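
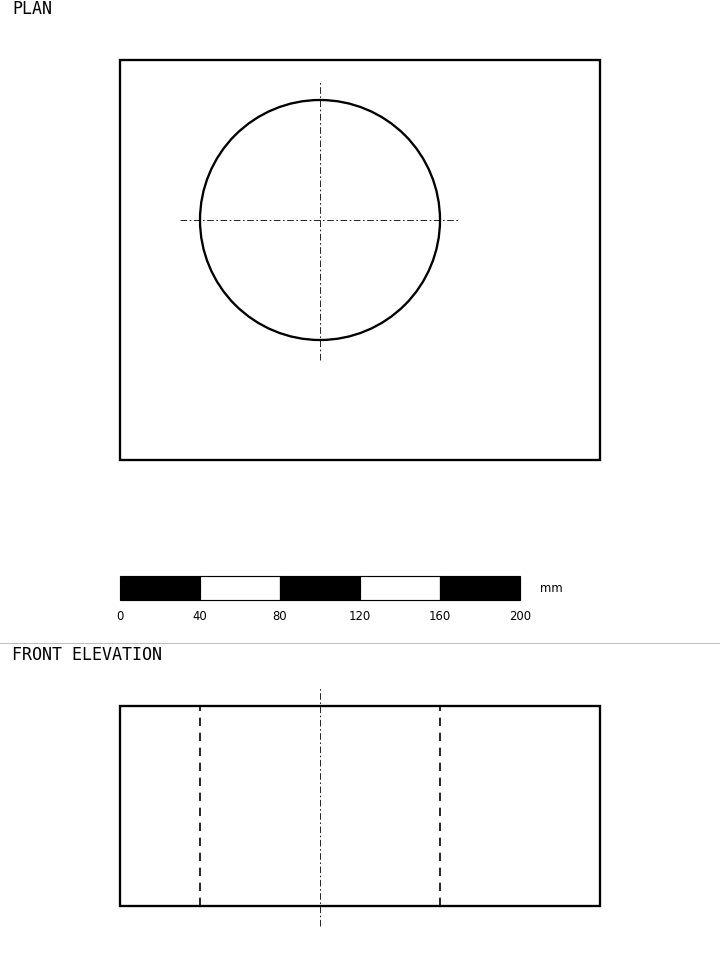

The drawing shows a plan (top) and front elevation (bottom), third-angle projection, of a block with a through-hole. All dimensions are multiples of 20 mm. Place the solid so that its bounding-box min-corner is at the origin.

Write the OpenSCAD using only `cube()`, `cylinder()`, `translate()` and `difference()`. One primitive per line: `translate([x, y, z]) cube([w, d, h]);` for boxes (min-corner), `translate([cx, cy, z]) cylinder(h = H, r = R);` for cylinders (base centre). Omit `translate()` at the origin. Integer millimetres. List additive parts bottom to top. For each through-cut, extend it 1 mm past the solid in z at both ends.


difference() {
  cube([240, 200, 100]);
  translate([100, 120, -1]) cylinder(h = 102, r = 60);
}


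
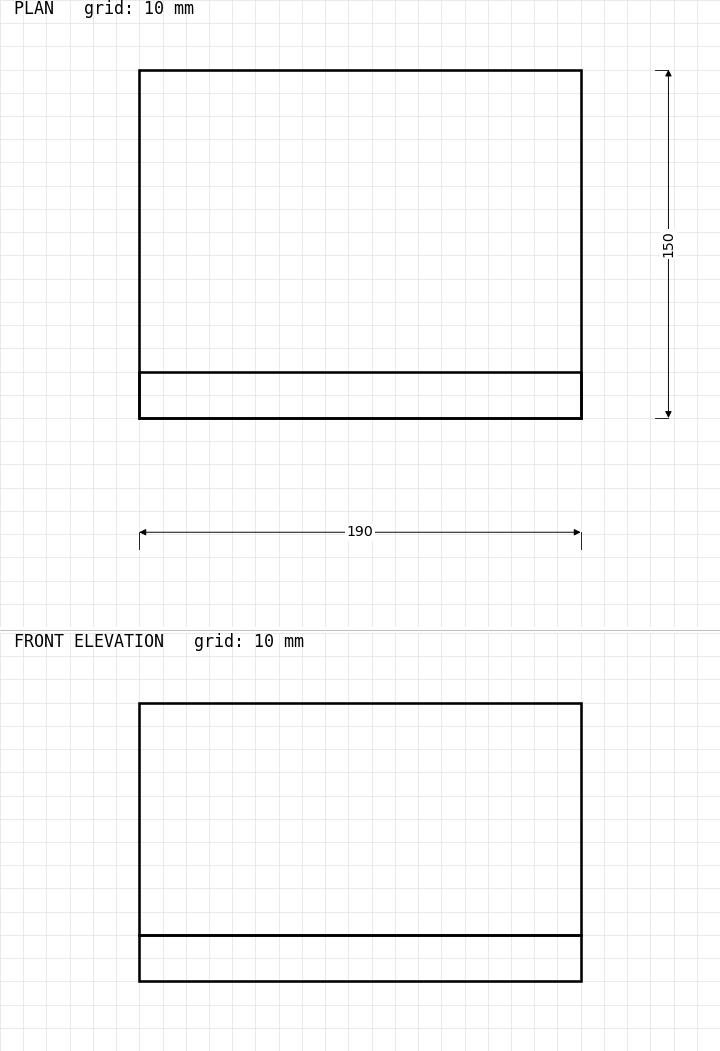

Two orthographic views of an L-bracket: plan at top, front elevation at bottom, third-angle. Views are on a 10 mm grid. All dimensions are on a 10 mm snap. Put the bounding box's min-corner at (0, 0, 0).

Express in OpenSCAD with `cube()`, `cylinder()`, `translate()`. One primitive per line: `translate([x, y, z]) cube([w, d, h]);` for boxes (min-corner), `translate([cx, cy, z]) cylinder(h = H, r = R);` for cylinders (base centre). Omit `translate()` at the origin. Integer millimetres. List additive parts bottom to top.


cube([190, 150, 20]);
translate([0, 0, 20]) cube([190, 20, 100]);


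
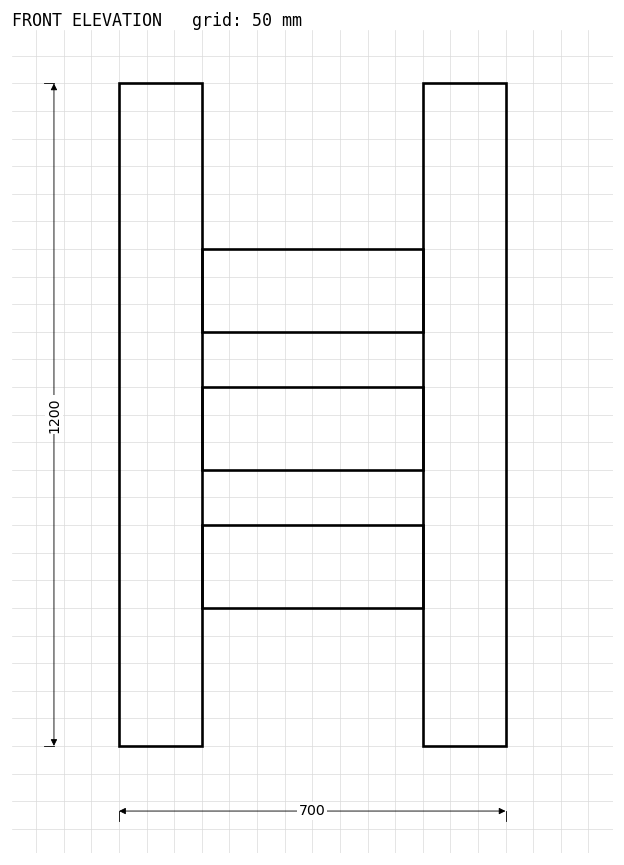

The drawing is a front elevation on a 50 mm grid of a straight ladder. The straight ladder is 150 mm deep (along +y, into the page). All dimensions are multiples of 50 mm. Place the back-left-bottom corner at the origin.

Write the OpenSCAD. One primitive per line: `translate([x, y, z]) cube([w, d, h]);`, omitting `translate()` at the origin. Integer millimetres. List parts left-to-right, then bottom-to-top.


cube([150, 150, 1200]);
translate([150, 0, 250]) cube([400, 150, 150]);
translate([150, 0, 500]) cube([400, 150, 150]);
translate([150, 0, 750]) cube([400, 150, 150]);
translate([550, 0, 0]) cube([150, 150, 1200]);


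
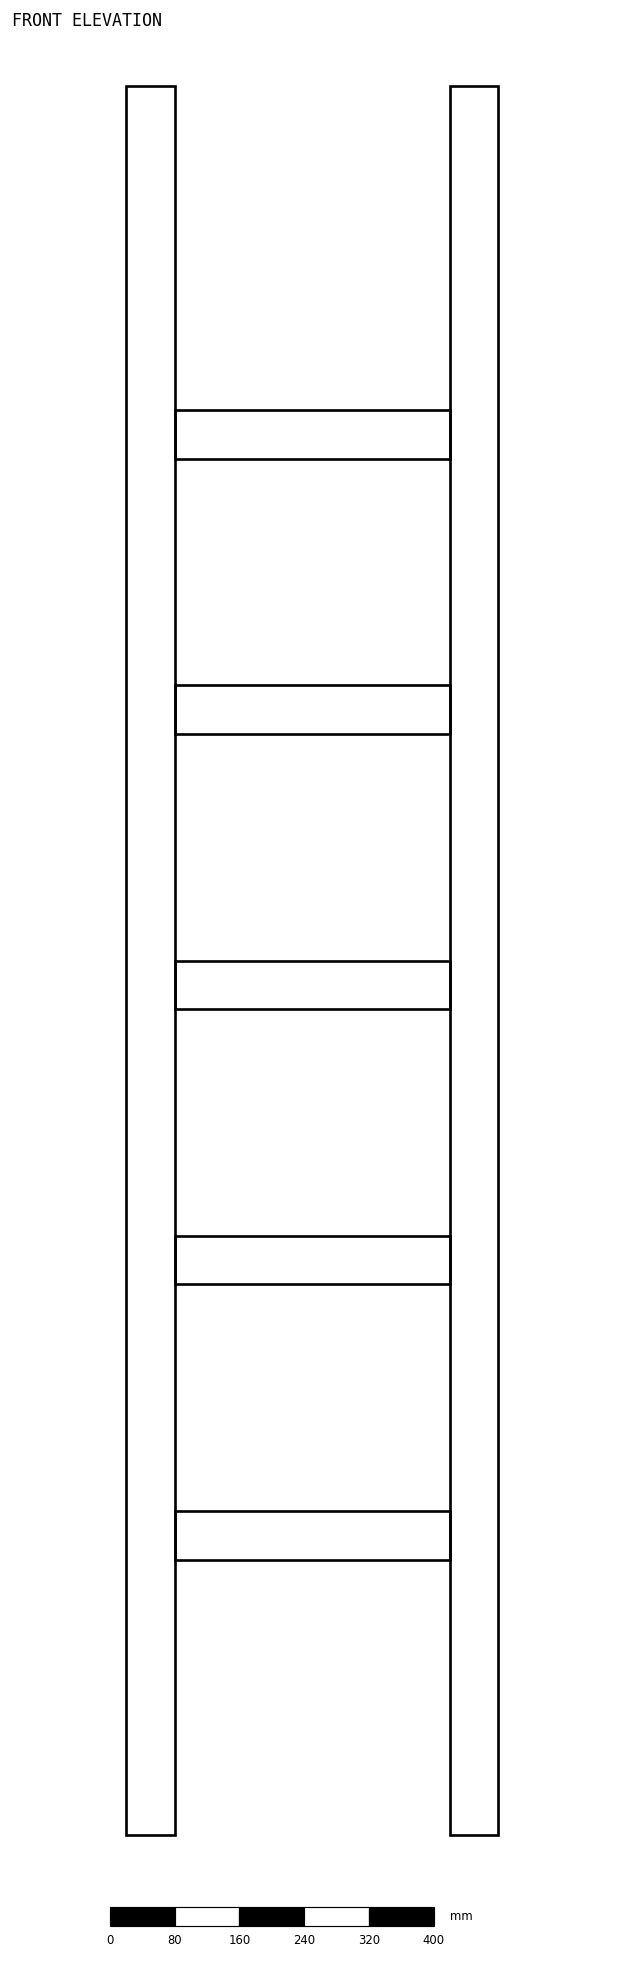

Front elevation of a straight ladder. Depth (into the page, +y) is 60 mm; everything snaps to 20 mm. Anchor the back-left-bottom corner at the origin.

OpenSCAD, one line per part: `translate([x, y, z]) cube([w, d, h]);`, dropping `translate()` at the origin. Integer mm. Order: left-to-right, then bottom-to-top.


cube([60, 60, 2160]);
translate([60, 0, 340]) cube([340, 60, 60]);
translate([60, 0, 680]) cube([340, 60, 60]);
translate([60, 0, 1020]) cube([340, 60, 60]);
translate([60, 0, 1360]) cube([340, 60, 60]);
translate([60, 0, 1700]) cube([340, 60, 60]);
translate([400, 0, 0]) cube([60, 60, 2160]);


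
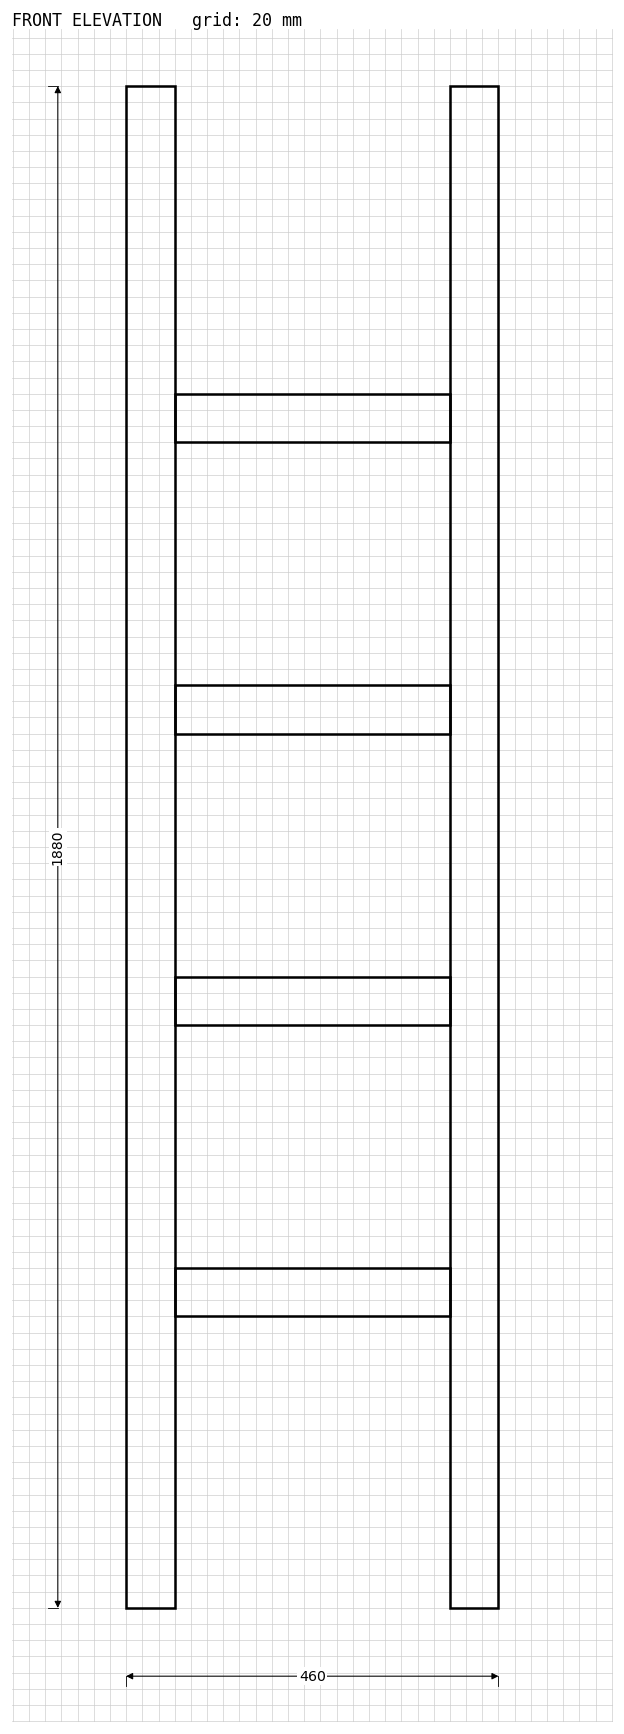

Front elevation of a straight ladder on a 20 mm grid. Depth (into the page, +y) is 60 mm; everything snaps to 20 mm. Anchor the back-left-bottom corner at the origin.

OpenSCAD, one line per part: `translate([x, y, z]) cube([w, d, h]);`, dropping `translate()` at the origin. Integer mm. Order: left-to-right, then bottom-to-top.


cube([60, 60, 1880]);
translate([60, 0, 360]) cube([340, 60, 60]);
translate([60, 0, 720]) cube([340, 60, 60]);
translate([60, 0, 1080]) cube([340, 60, 60]);
translate([60, 0, 1440]) cube([340, 60, 60]);
translate([400, 0, 0]) cube([60, 60, 1880]);


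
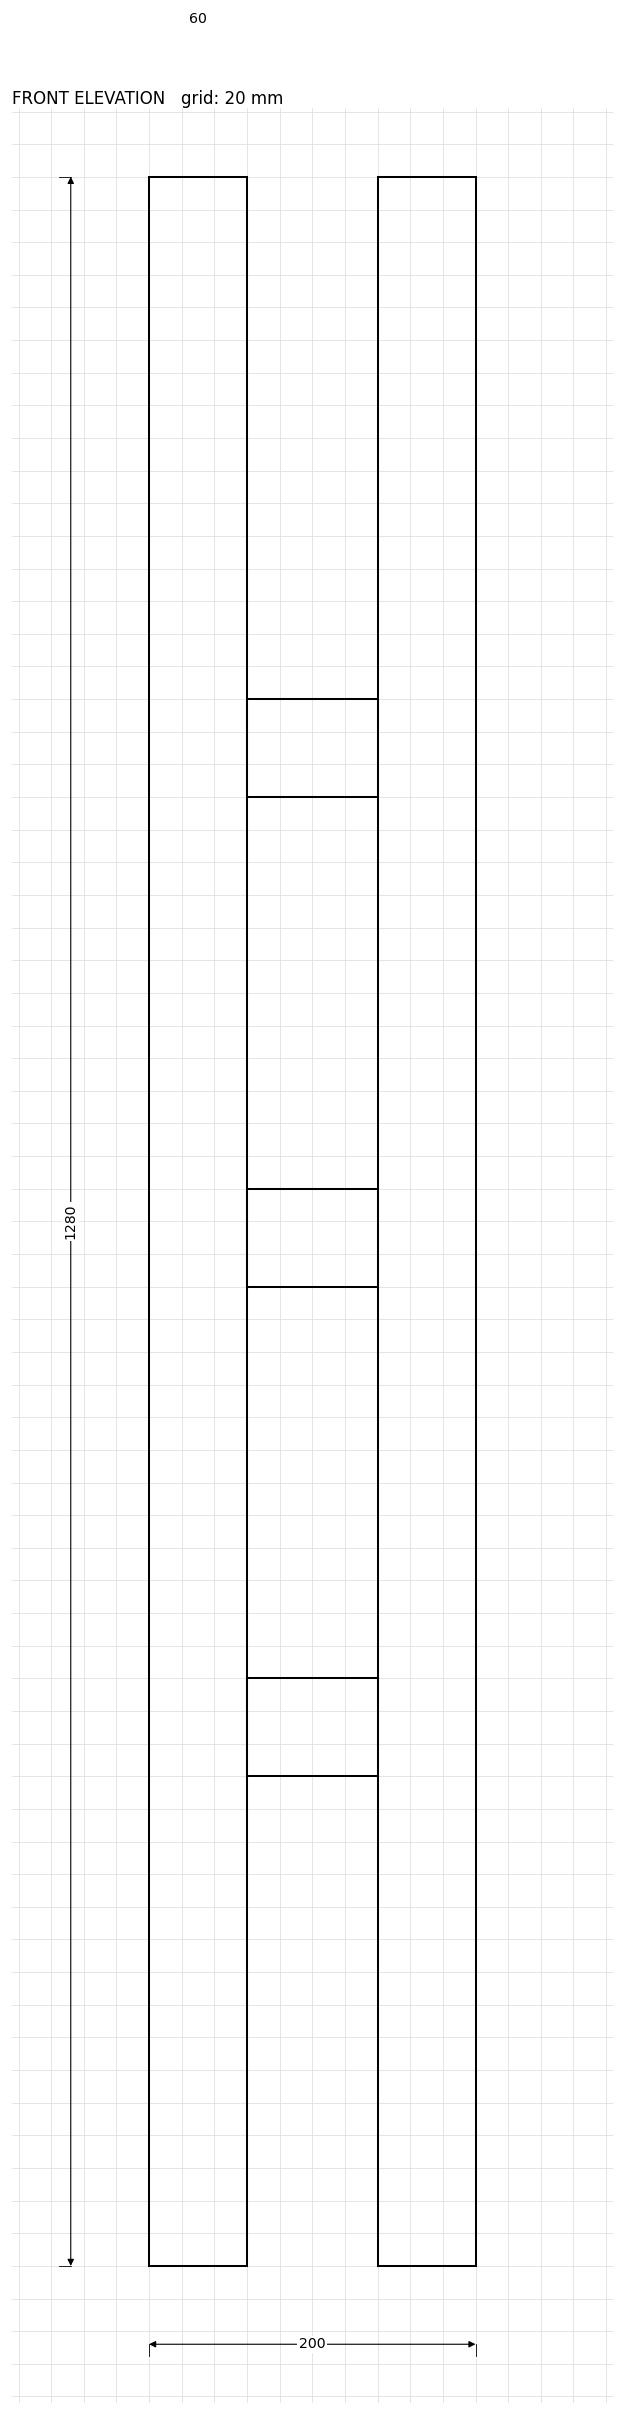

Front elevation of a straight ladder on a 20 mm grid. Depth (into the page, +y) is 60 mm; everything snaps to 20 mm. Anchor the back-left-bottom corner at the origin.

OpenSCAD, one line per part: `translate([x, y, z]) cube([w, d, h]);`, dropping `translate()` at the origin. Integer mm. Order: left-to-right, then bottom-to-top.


cube([60, 60, 1280]);
translate([60, 0, 300]) cube([80, 60, 60]);
translate([60, 0, 600]) cube([80, 60, 60]);
translate([60, 0, 900]) cube([80, 60, 60]);
translate([140, 0, 0]) cube([60, 60, 1280]);


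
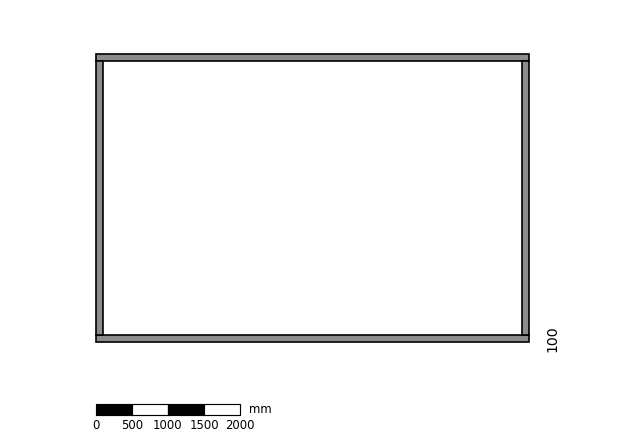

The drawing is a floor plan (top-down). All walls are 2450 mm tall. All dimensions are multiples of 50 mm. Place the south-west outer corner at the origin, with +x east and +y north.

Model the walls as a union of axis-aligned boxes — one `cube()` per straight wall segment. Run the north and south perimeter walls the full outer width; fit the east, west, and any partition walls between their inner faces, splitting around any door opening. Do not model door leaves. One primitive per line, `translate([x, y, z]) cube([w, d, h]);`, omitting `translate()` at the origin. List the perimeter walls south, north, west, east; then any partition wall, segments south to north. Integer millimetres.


cube([6000, 100, 2450]);
translate([0, 3900, 0]) cube([6000, 100, 2450]);
translate([0, 100, 0]) cube([100, 3800, 2450]);
translate([5900, 100, 0]) cube([100, 3800, 2450]);


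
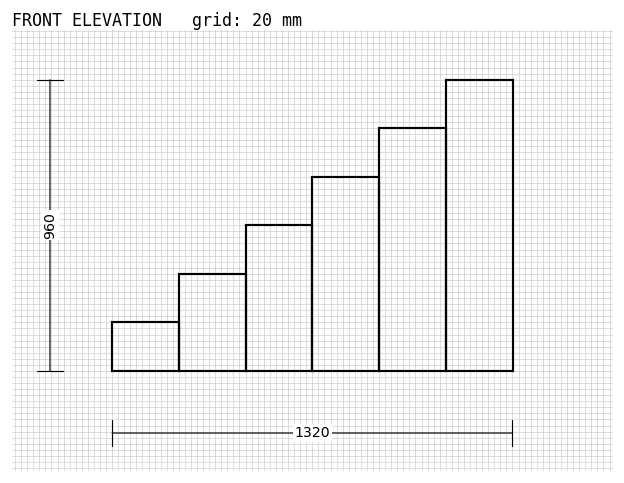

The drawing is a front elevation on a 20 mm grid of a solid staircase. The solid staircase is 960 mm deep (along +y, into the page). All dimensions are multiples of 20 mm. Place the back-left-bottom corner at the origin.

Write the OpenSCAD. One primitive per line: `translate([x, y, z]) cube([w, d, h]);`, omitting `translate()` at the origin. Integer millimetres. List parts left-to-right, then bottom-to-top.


cube([220, 960, 160]);
translate([220, 0, 0]) cube([220, 960, 320]);
translate([440, 0, 0]) cube([220, 960, 480]);
translate([660, 0, 0]) cube([220, 960, 640]);
translate([880, 0, 0]) cube([220, 960, 800]);
translate([1100, 0, 0]) cube([220, 960, 960]);


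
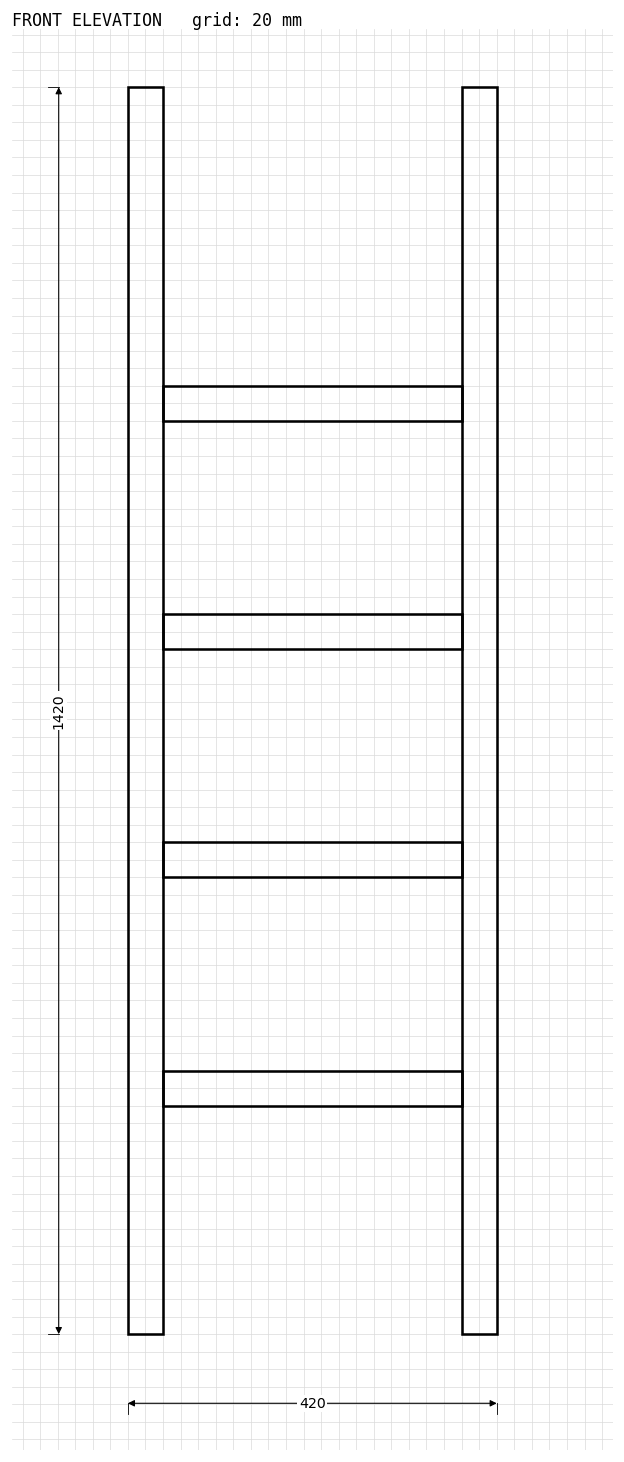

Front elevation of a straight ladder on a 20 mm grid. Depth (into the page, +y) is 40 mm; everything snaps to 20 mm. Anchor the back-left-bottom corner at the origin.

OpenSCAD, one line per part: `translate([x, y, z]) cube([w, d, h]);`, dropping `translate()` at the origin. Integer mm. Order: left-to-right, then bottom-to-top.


cube([40, 40, 1420]);
translate([40, 0, 260]) cube([340, 40, 40]);
translate([40, 0, 520]) cube([340, 40, 40]);
translate([40, 0, 780]) cube([340, 40, 40]);
translate([40, 0, 1040]) cube([340, 40, 40]);
translate([380, 0, 0]) cube([40, 40, 1420]);


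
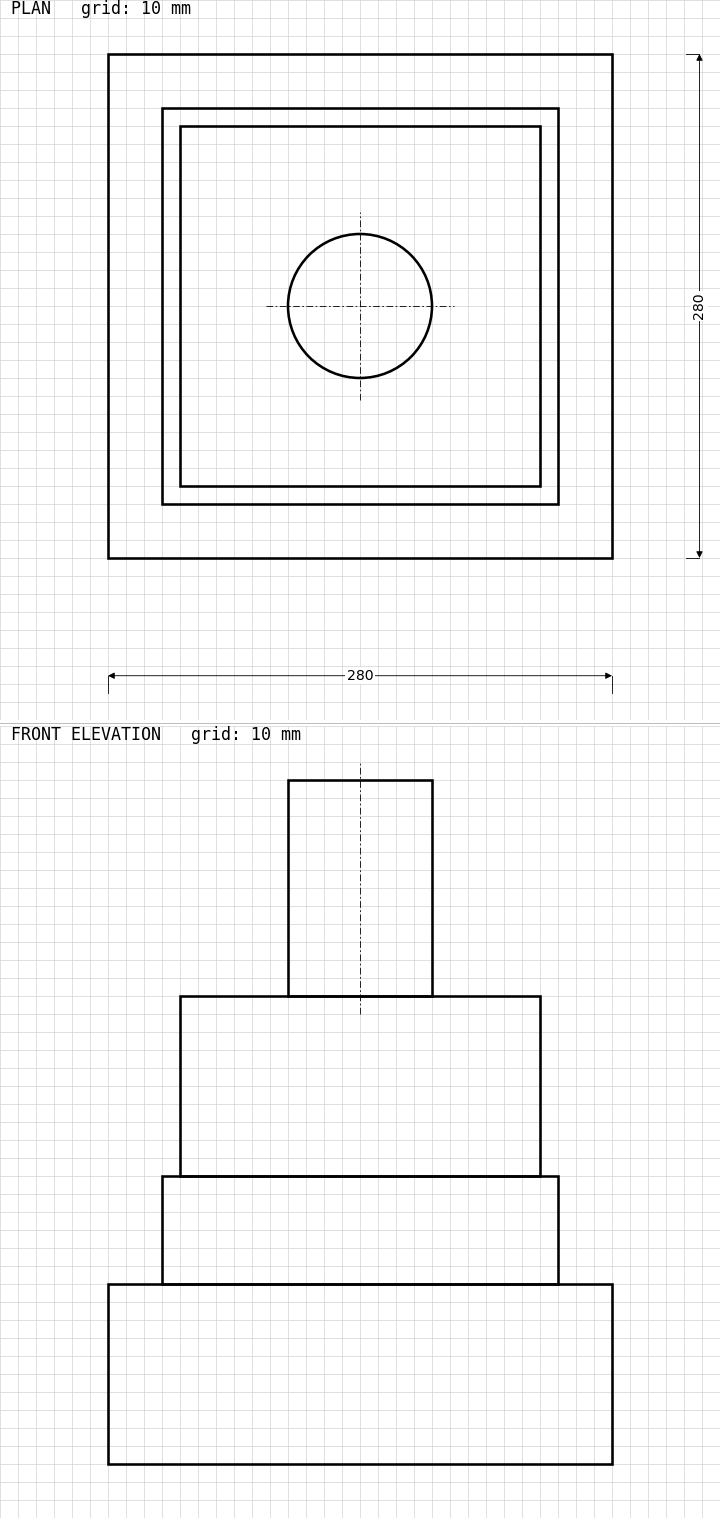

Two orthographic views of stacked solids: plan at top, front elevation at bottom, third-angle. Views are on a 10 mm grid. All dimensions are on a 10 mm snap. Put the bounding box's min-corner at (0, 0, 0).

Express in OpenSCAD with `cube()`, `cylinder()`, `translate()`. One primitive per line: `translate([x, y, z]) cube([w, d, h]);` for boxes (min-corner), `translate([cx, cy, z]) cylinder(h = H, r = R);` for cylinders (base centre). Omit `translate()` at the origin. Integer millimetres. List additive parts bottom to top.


cube([280, 280, 100]);
translate([30, 30, 100]) cube([220, 220, 60]);
translate([40, 40, 160]) cube([200, 200, 100]);
translate([140, 140, 260]) cylinder(h = 120, r = 40);


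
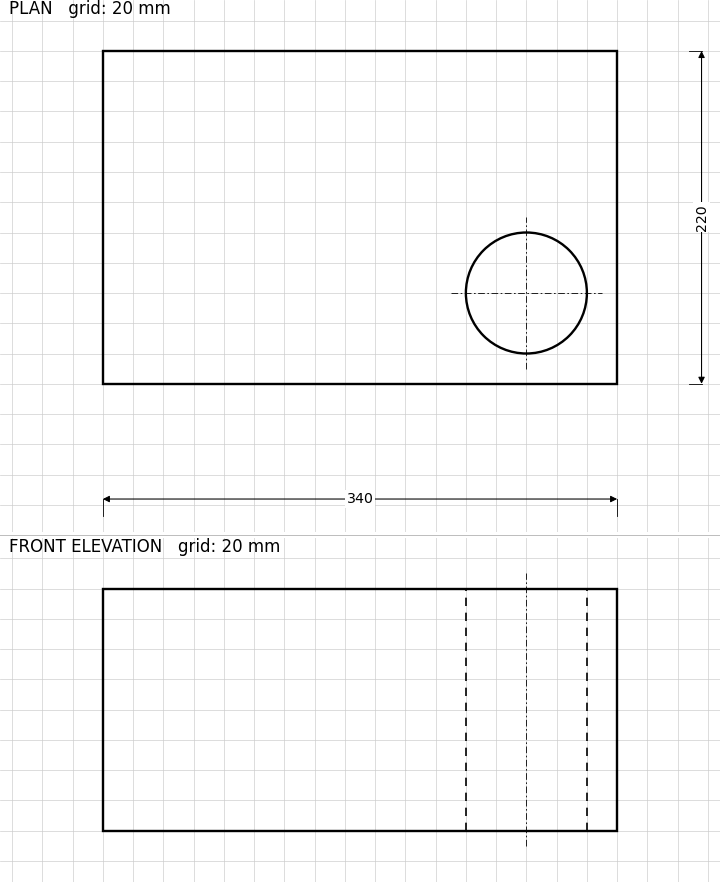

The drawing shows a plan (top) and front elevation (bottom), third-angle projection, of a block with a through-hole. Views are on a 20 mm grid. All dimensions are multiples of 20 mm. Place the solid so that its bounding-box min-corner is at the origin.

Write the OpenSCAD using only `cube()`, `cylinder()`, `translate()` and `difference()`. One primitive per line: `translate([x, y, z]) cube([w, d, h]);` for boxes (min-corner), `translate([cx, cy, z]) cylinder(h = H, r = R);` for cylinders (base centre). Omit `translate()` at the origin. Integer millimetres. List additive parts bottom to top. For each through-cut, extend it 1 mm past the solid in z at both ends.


difference() {
  cube([340, 220, 160]);
  translate([280, 60, -1]) cylinder(h = 162, r = 40);
}


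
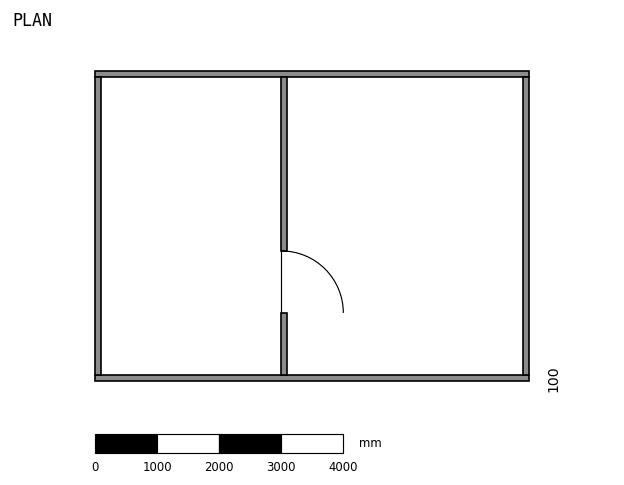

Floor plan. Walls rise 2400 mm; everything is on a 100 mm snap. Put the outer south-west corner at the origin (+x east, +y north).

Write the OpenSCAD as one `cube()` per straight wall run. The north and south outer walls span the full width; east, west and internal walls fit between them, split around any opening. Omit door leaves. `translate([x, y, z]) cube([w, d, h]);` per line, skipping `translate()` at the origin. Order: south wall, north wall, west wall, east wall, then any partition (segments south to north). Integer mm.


cube([7000, 100, 2400]);
translate([0, 4900, 0]) cube([7000, 100, 2400]);
translate([0, 100, 0]) cube([100, 4800, 2400]);
translate([6900, 100, 0]) cube([100, 4800, 2400]);
translate([3000, 100, 0]) cube([100, 1000, 2400]);
translate([3000, 2100, 0]) cube([100, 2800, 2400]);


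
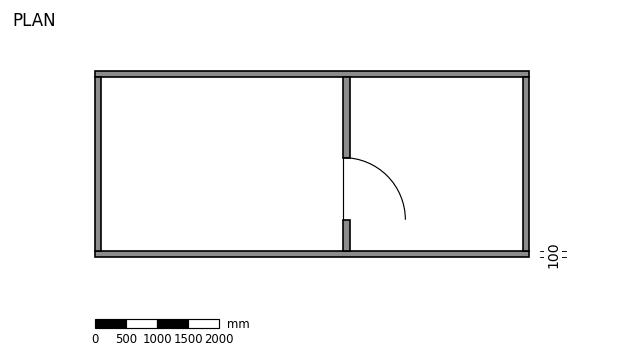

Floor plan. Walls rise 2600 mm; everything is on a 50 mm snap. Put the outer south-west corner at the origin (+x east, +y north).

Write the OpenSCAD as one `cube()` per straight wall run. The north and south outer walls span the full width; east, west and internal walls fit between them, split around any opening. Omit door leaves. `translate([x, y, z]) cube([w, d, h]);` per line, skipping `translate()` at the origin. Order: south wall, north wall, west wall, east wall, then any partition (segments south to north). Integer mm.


cube([7000, 100, 2600]);
translate([0, 2900, 0]) cube([7000, 100, 2600]);
translate([0, 100, 0]) cube([100, 2800, 2600]);
translate([6900, 100, 0]) cube([100, 2800, 2600]);
translate([4000, 100, 0]) cube([100, 500, 2600]);
translate([4000, 1600, 0]) cube([100, 1300, 2600]);


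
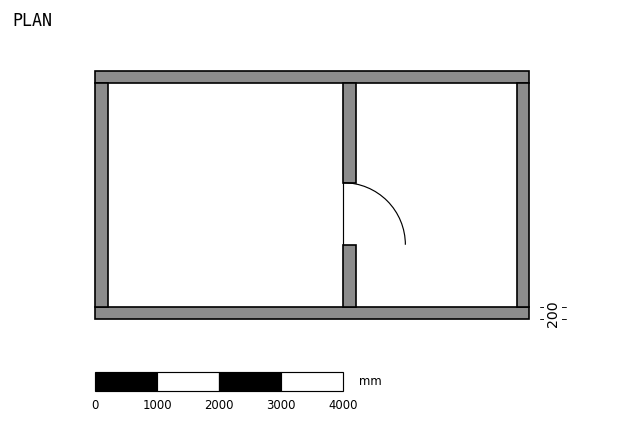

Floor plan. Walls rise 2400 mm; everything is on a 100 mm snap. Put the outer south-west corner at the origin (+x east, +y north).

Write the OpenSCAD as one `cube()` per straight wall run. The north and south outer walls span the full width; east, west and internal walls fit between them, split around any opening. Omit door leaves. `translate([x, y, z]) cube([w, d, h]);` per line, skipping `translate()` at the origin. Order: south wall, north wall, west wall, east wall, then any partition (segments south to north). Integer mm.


cube([7000, 200, 2400]);
translate([0, 3800, 0]) cube([7000, 200, 2400]);
translate([0, 200, 0]) cube([200, 3600, 2400]);
translate([6800, 200, 0]) cube([200, 3600, 2400]);
translate([4000, 200, 0]) cube([200, 1000, 2400]);
translate([4000, 2200, 0]) cube([200, 1600, 2400]);


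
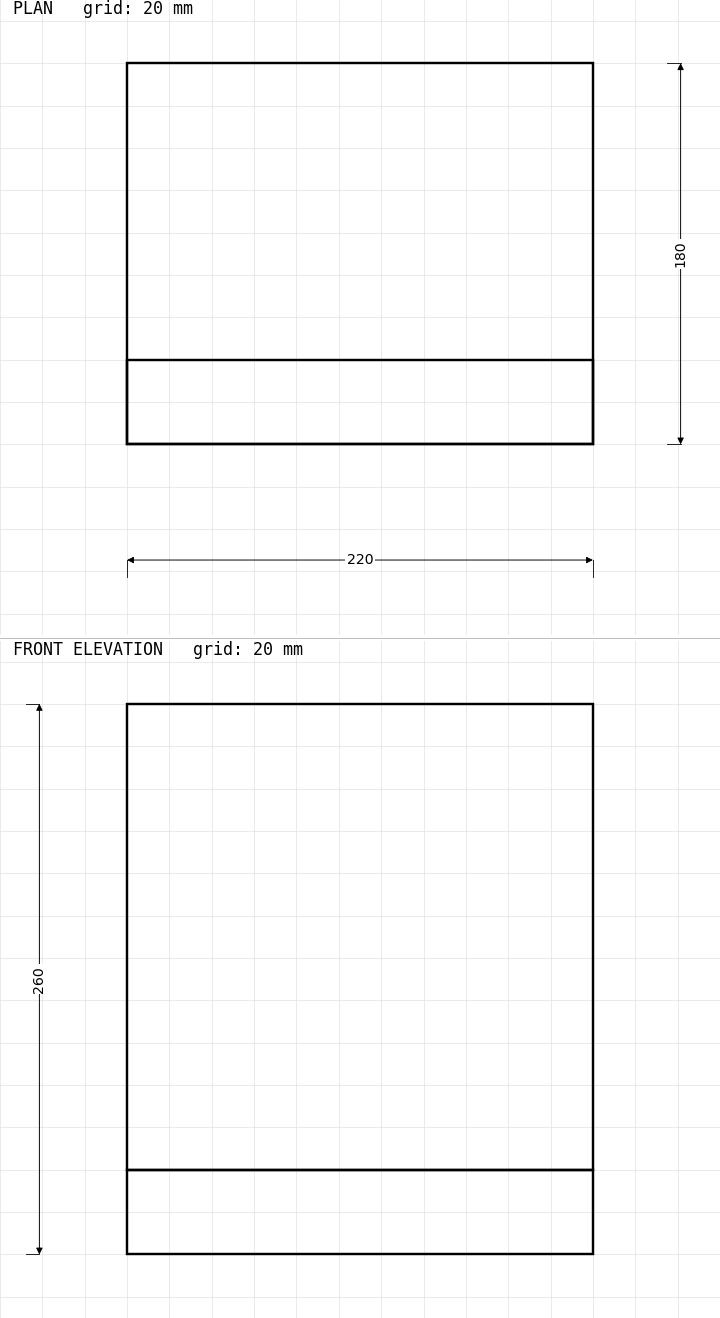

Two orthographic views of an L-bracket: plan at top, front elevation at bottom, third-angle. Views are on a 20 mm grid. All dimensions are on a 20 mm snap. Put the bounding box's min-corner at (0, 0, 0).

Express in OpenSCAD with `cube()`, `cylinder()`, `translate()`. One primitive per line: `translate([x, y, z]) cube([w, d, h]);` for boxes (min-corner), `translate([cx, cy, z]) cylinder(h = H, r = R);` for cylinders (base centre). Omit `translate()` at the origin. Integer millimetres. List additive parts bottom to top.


cube([220, 180, 40]);
translate([0, 0, 40]) cube([220, 40, 220]);


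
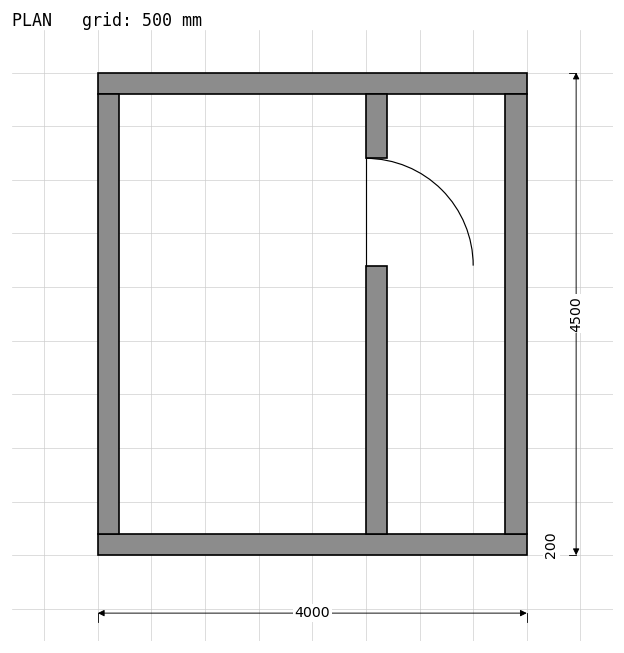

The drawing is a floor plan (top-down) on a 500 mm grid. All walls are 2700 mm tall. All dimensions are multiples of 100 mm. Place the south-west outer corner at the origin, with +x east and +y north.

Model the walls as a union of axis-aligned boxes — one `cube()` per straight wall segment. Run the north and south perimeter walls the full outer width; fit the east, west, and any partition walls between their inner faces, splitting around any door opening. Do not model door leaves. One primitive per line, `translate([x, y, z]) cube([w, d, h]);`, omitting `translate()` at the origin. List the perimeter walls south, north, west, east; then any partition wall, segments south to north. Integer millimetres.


cube([4000, 200, 2700]);
translate([0, 4300, 0]) cube([4000, 200, 2700]);
translate([0, 200, 0]) cube([200, 4100, 2700]);
translate([3800, 200, 0]) cube([200, 4100, 2700]);
translate([2500, 200, 0]) cube([200, 2500, 2700]);
translate([2500, 3700, 0]) cube([200, 600, 2700]);


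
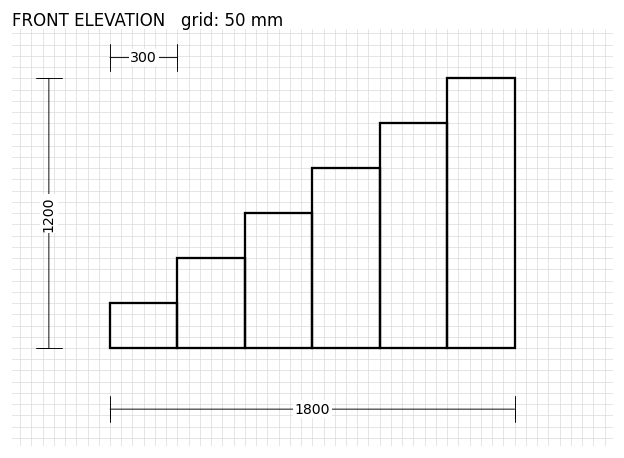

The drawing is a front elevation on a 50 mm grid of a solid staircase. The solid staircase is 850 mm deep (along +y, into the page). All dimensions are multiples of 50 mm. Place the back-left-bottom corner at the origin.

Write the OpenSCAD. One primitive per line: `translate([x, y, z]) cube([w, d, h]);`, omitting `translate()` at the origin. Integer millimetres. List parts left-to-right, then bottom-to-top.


cube([300, 850, 200]);
translate([300, 0, 0]) cube([300, 850, 400]);
translate([600, 0, 0]) cube([300, 850, 600]);
translate([900, 0, 0]) cube([300, 850, 800]);
translate([1200, 0, 0]) cube([300, 850, 1000]);
translate([1500, 0, 0]) cube([300, 850, 1200]);


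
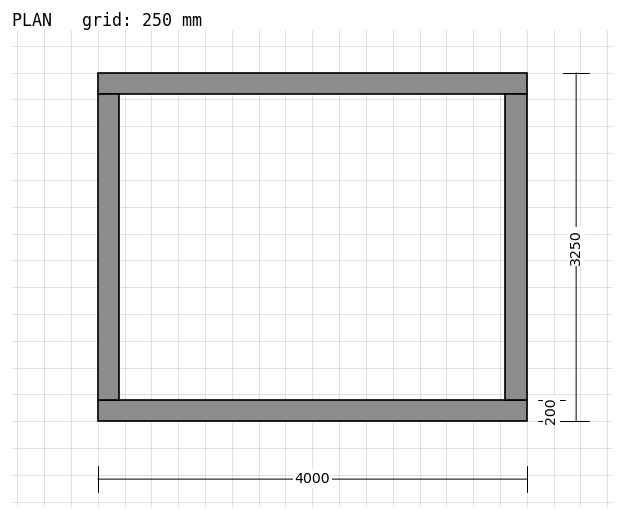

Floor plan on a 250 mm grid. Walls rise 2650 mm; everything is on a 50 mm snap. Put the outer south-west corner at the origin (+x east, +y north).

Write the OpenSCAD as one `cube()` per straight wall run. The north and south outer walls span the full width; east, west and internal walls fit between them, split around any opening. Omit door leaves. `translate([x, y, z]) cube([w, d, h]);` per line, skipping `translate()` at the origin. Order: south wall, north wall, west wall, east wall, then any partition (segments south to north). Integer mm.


cube([4000, 200, 2650]);
translate([0, 3050, 0]) cube([4000, 200, 2650]);
translate([0, 200, 0]) cube([200, 2850, 2650]);
translate([3800, 200, 0]) cube([200, 2850, 2650]);


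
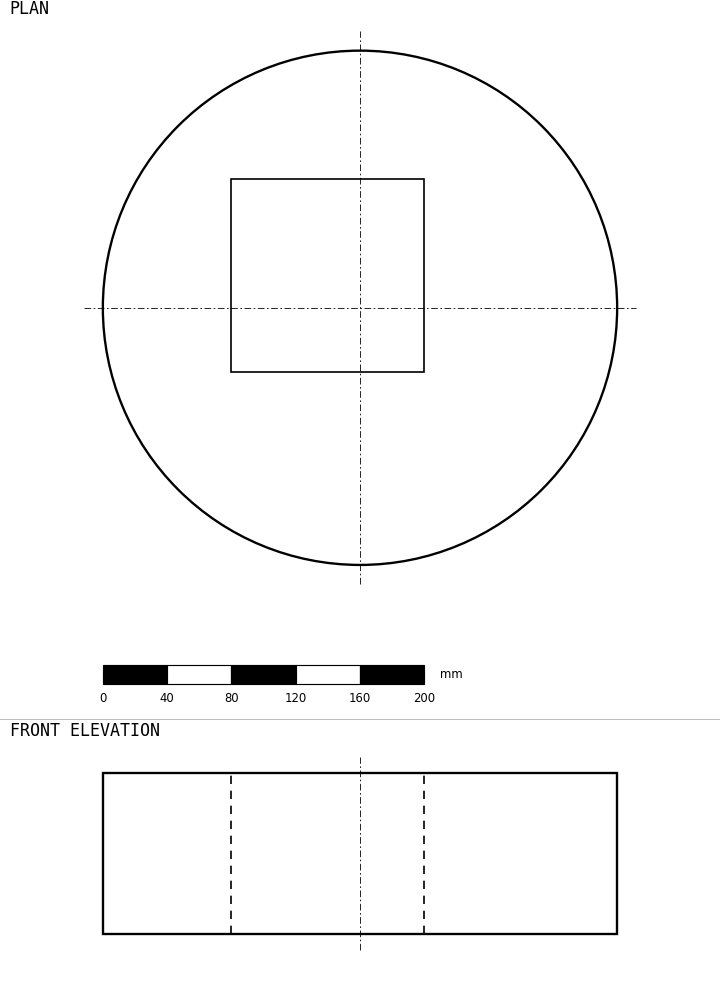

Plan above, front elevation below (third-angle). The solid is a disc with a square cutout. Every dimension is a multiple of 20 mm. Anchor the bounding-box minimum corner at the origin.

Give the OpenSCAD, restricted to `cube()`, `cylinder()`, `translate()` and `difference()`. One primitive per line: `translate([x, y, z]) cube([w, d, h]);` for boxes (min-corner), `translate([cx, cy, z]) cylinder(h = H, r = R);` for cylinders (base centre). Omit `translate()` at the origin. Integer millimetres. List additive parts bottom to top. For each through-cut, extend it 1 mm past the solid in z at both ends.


difference() {
  translate([160, 160, 0]) cylinder(h = 100, r = 160);
  translate([80, 120, -1]) cube([120, 120, 102]);
}


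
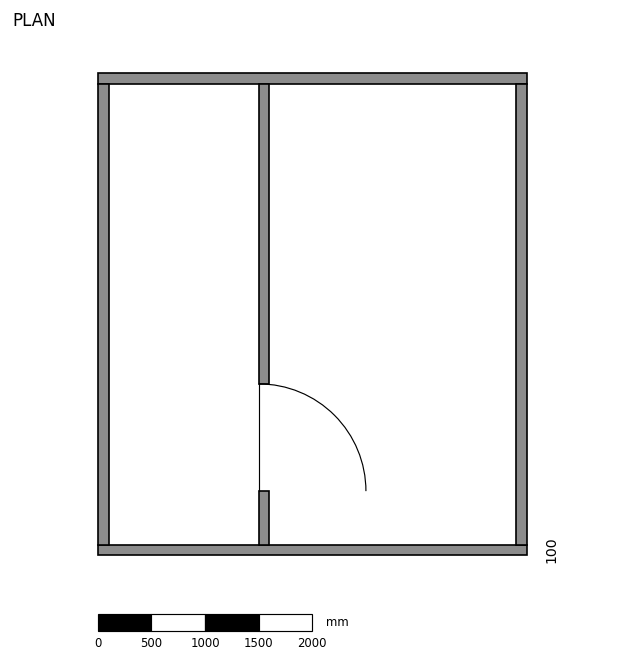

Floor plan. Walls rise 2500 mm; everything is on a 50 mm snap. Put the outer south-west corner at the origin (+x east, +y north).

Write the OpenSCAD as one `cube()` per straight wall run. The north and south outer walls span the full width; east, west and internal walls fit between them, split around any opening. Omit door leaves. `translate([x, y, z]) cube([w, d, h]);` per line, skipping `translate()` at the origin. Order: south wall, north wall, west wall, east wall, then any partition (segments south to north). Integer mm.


cube([4000, 100, 2500]);
translate([0, 4400, 0]) cube([4000, 100, 2500]);
translate([0, 100, 0]) cube([100, 4300, 2500]);
translate([3900, 100, 0]) cube([100, 4300, 2500]);
translate([1500, 100, 0]) cube([100, 500, 2500]);
translate([1500, 1600, 0]) cube([100, 2800, 2500]);


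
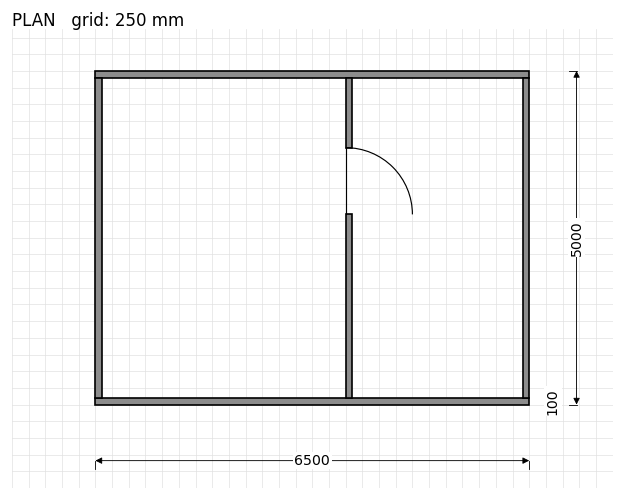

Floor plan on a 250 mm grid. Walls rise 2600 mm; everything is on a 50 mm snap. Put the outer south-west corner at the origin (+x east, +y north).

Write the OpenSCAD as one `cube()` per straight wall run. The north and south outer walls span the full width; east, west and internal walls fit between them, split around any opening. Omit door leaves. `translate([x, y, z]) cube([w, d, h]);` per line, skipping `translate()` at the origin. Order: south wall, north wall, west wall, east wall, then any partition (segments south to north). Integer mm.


cube([6500, 100, 2600]);
translate([0, 4900, 0]) cube([6500, 100, 2600]);
translate([0, 100, 0]) cube([100, 4800, 2600]);
translate([6400, 100, 0]) cube([100, 4800, 2600]);
translate([3750, 100, 0]) cube([100, 2750, 2600]);
translate([3750, 3850, 0]) cube([100, 1050, 2600]);


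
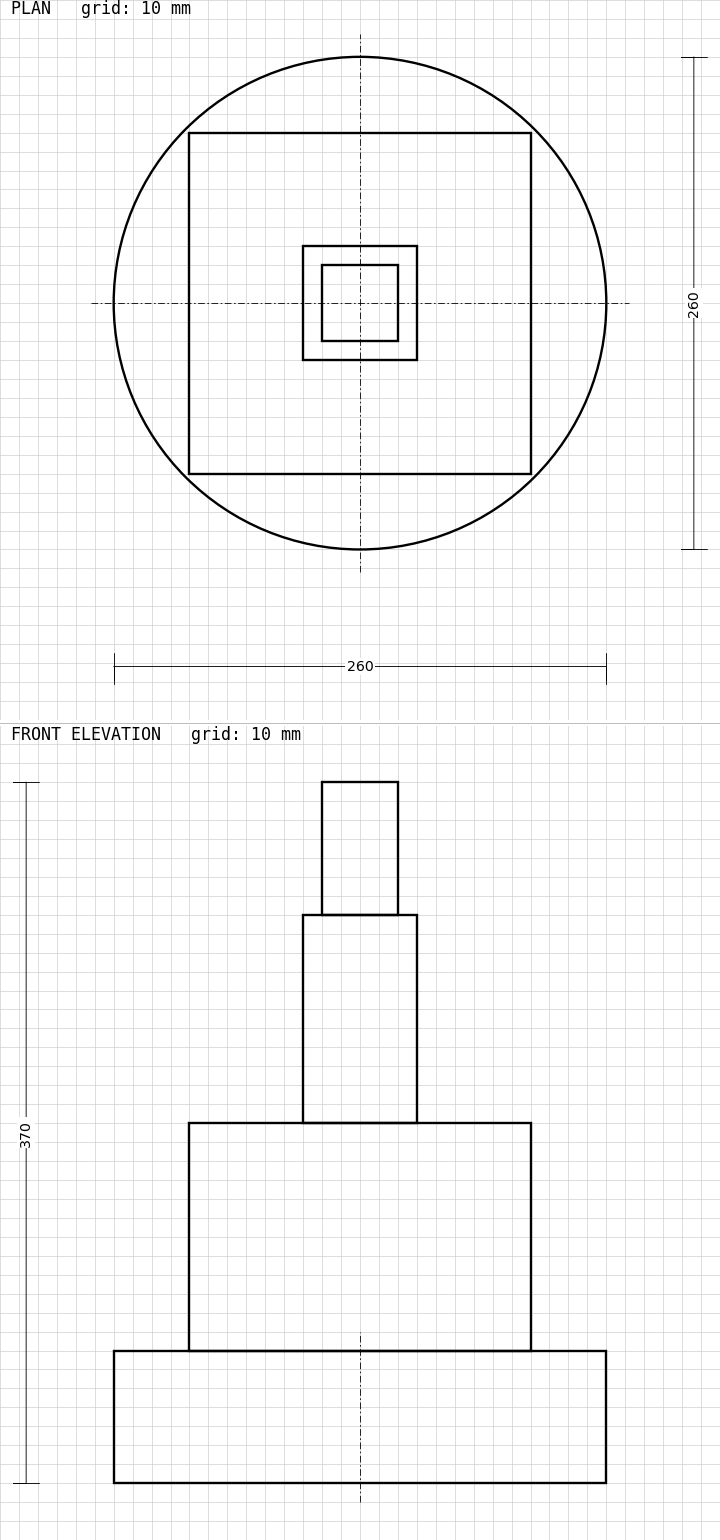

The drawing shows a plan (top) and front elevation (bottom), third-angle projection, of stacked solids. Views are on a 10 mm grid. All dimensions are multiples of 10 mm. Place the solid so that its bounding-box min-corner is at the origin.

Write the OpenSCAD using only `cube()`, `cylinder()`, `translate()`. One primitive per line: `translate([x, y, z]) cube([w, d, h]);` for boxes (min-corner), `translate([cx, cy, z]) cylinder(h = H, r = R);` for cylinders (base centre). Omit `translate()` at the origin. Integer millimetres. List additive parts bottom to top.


translate([130, 130, 0]) cylinder(h = 70, r = 130);
translate([40, 40, 70]) cube([180, 180, 120]);
translate([100, 100, 190]) cube([60, 60, 110]);
translate([110, 110, 300]) cube([40, 40, 70]);


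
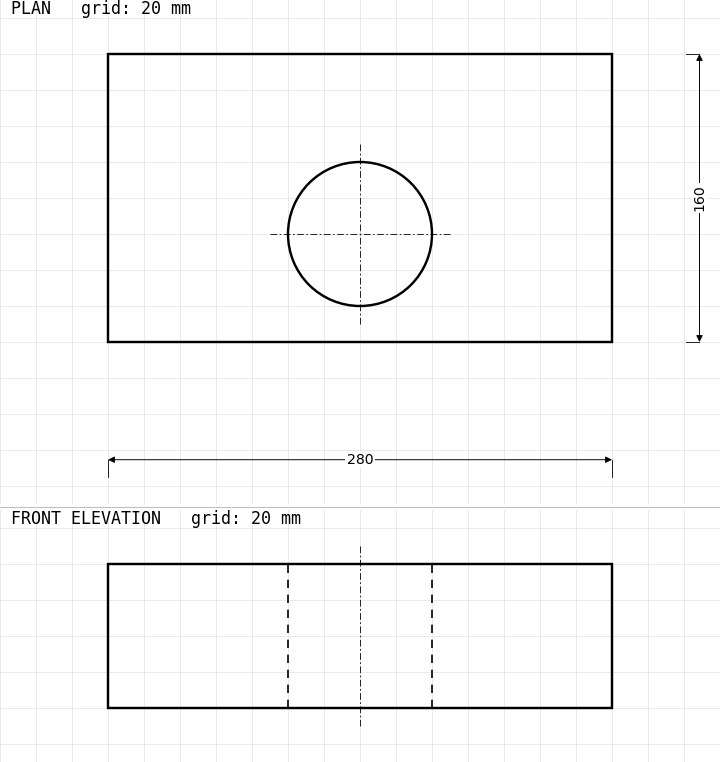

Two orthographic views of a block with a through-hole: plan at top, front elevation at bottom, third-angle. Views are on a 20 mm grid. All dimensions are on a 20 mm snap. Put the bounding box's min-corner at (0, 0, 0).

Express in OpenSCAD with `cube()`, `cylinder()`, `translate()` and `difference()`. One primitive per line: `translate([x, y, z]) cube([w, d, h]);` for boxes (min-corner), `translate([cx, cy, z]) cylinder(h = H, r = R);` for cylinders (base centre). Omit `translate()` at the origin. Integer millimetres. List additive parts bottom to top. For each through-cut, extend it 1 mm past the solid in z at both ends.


difference() {
  cube([280, 160, 80]);
  translate([140, 60, -1]) cylinder(h = 82, r = 40);
}


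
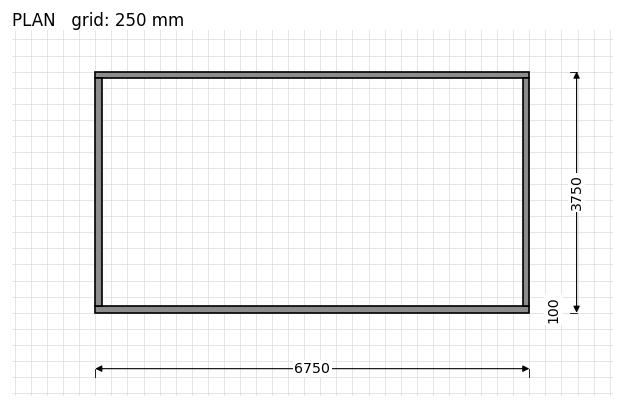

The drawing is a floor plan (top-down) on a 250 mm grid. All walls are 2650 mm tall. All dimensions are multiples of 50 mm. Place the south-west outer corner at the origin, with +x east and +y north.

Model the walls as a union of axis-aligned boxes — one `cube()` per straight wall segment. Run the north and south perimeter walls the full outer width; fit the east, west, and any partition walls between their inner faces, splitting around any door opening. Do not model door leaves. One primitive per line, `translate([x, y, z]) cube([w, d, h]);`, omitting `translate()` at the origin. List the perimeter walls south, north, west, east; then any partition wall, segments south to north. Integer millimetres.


cube([6750, 100, 2650]);
translate([0, 3650, 0]) cube([6750, 100, 2650]);
translate([0, 100, 0]) cube([100, 3550, 2650]);
translate([6650, 100, 0]) cube([100, 3550, 2650]);


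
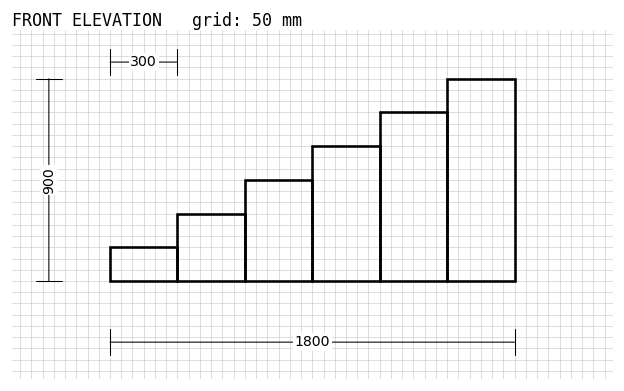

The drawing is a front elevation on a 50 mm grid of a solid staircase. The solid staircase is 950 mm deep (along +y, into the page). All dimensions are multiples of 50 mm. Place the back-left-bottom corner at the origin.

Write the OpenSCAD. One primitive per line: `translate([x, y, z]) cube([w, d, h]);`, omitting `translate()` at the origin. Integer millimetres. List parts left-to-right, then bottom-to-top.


cube([300, 950, 150]);
translate([300, 0, 0]) cube([300, 950, 300]);
translate([600, 0, 0]) cube([300, 950, 450]);
translate([900, 0, 0]) cube([300, 950, 600]);
translate([1200, 0, 0]) cube([300, 950, 750]);
translate([1500, 0, 0]) cube([300, 950, 900]);


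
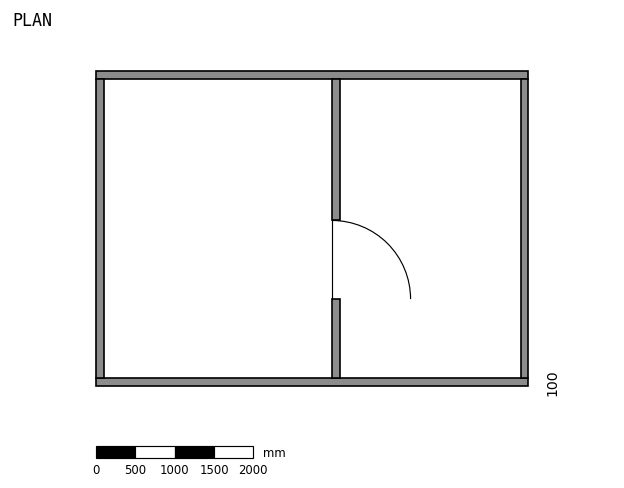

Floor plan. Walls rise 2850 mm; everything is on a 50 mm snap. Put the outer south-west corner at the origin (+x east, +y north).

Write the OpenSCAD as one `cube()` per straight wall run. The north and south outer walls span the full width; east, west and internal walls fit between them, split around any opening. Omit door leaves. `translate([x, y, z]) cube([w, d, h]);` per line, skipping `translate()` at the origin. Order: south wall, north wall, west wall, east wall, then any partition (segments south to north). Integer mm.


cube([5500, 100, 2850]);
translate([0, 3900, 0]) cube([5500, 100, 2850]);
translate([0, 100, 0]) cube([100, 3800, 2850]);
translate([5400, 100, 0]) cube([100, 3800, 2850]);
translate([3000, 100, 0]) cube([100, 1000, 2850]);
translate([3000, 2100, 0]) cube([100, 1800, 2850]);


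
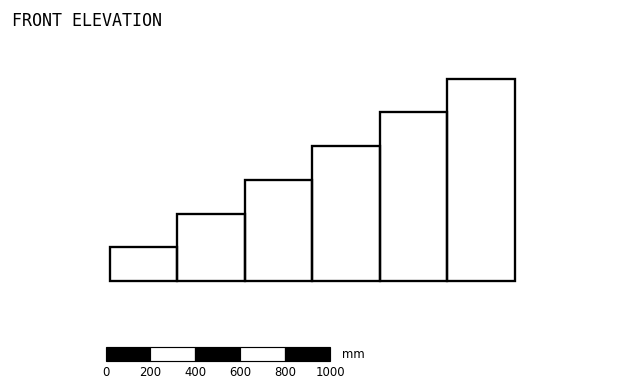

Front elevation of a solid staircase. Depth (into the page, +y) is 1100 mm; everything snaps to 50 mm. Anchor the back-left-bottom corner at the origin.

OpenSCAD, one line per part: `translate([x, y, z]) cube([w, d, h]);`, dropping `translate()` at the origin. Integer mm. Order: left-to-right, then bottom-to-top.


cube([300, 1100, 150]);
translate([300, 0, 0]) cube([300, 1100, 300]);
translate([600, 0, 0]) cube([300, 1100, 450]);
translate([900, 0, 0]) cube([300, 1100, 600]);
translate([1200, 0, 0]) cube([300, 1100, 750]);
translate([1500, 0, 0]) cube([300, 1100, 900]);


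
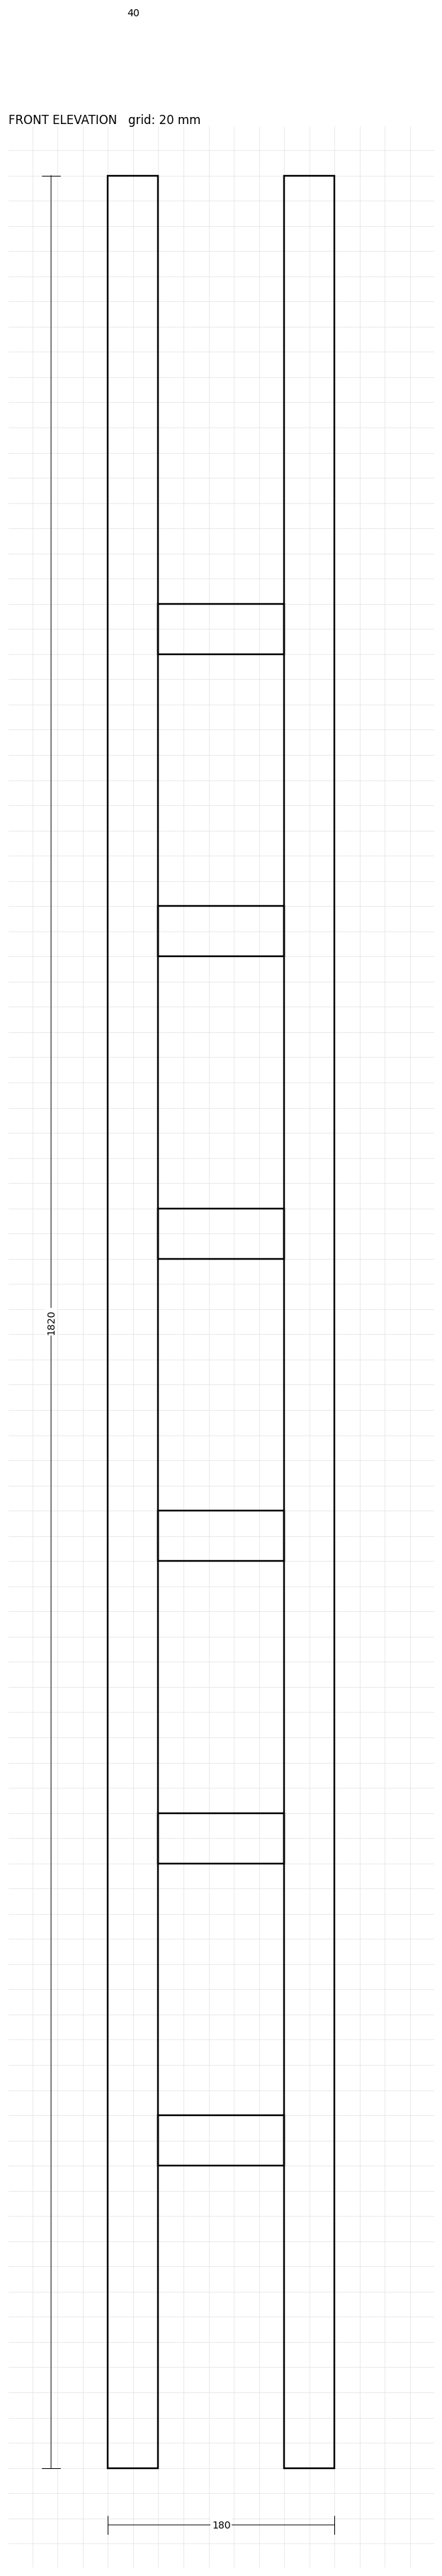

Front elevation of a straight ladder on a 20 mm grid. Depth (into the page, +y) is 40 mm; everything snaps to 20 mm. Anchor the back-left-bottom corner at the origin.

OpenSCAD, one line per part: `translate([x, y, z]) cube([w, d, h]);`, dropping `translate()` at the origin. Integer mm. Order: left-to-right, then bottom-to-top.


cube([40, 40, 1820]);
translate([40, 0, 240]) cube([100, 40, 40]);
translate([40, 0, 480]) cube([100, 40, 40]);
translate([40, 0, 720]) cube([100, 40, 40]);
translate([40, 0, 960]) cube([100, 40, 40]);
translate([40, 0, 1200]) cube([100, 40, 40]);
translate([40, 0, 1440]) cube([100, 40, 40]);
translate([140, 0, 0]) cube([40, 40, 1820]);


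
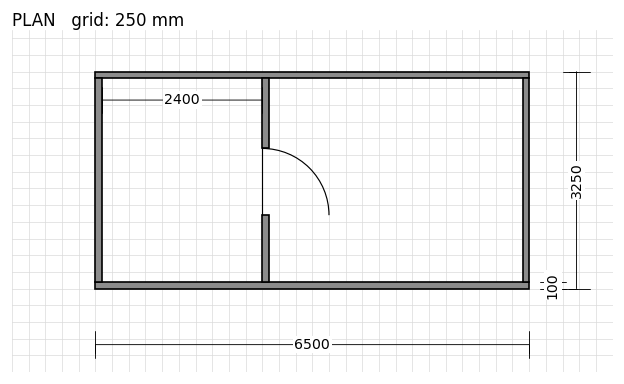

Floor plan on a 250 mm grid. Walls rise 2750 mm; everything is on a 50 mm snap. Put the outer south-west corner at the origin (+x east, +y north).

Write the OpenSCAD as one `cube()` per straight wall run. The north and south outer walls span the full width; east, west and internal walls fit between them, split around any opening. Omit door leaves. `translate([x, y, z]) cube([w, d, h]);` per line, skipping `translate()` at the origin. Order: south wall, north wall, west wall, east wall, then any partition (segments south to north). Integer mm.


cube([6500, 100, 2750]);
translate([0, 3150, 0]) cube([6500, 100, 2750]);
translate([0, 100, 0]) cube([100, 3050, 2750]);
translate([6400, 100, 0]) cube([100, 3050, 2750]);
translate([2500, 100, 0]) cube([100, 1000, 2750]);
translate([2500, 2100, 0]) cube([100, 1050, 2750]);


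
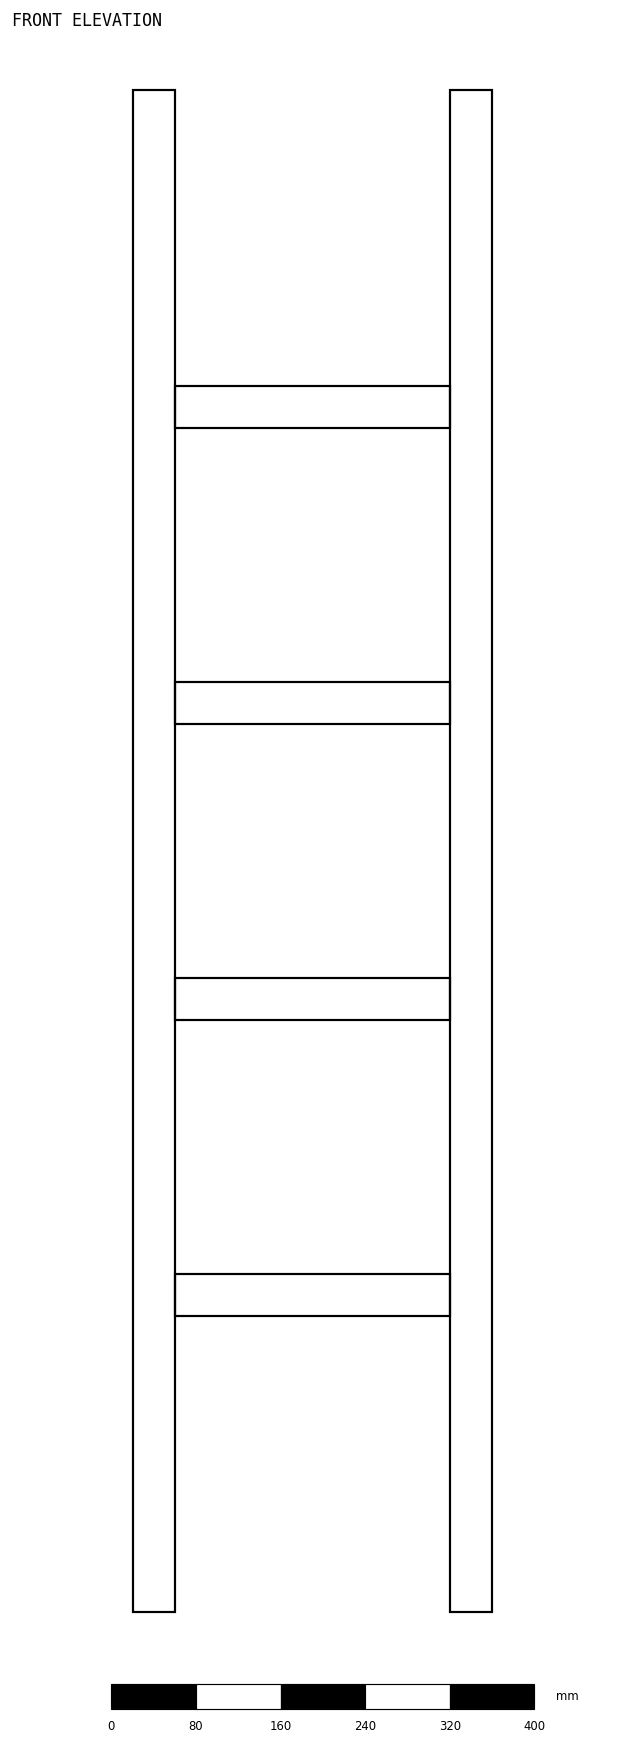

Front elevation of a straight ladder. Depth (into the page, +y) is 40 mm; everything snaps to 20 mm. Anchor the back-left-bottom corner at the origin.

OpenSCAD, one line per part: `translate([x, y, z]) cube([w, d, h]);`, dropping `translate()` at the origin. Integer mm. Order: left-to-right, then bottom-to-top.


cube([40, 40, 1440]);
translate([40, 0, 280]) cube([260, 40, 40]);
translate([40, 0, 560]) cube([260, 40, 40]);
translate([40, 0, 840]) cube([260, 40, 40]);
translate([40, 0, 1120]) cube([260, 40, 40]);
translate([300, 0, 0]) cube([40, 40, 1440]);


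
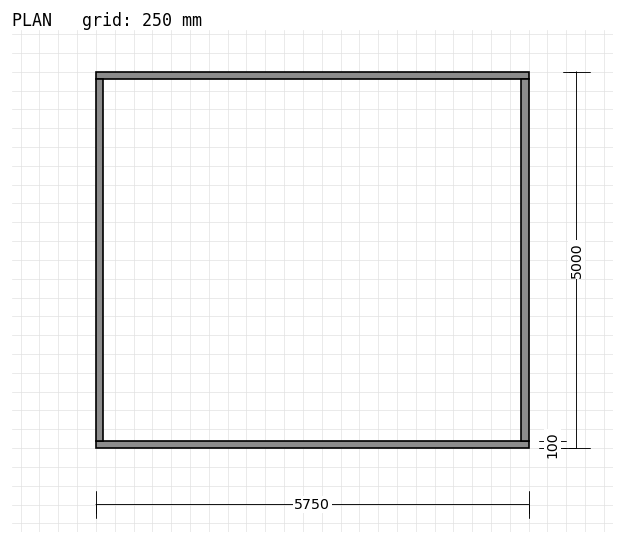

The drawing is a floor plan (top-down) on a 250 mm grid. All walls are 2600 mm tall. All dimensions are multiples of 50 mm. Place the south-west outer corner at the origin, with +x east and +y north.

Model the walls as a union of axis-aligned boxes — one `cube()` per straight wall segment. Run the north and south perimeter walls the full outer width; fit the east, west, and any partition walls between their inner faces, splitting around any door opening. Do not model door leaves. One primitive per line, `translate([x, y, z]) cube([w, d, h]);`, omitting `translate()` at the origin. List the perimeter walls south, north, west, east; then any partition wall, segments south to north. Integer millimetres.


cube([5750, 100, 2600]);
translate([0, 4900, 0]) cube([5750, 100, 2600]);
translate([0, 100, 0]) cube([100, 4800, 2600]);
translate([5650, 100, 0]) cube([100, 4800, 2600]);


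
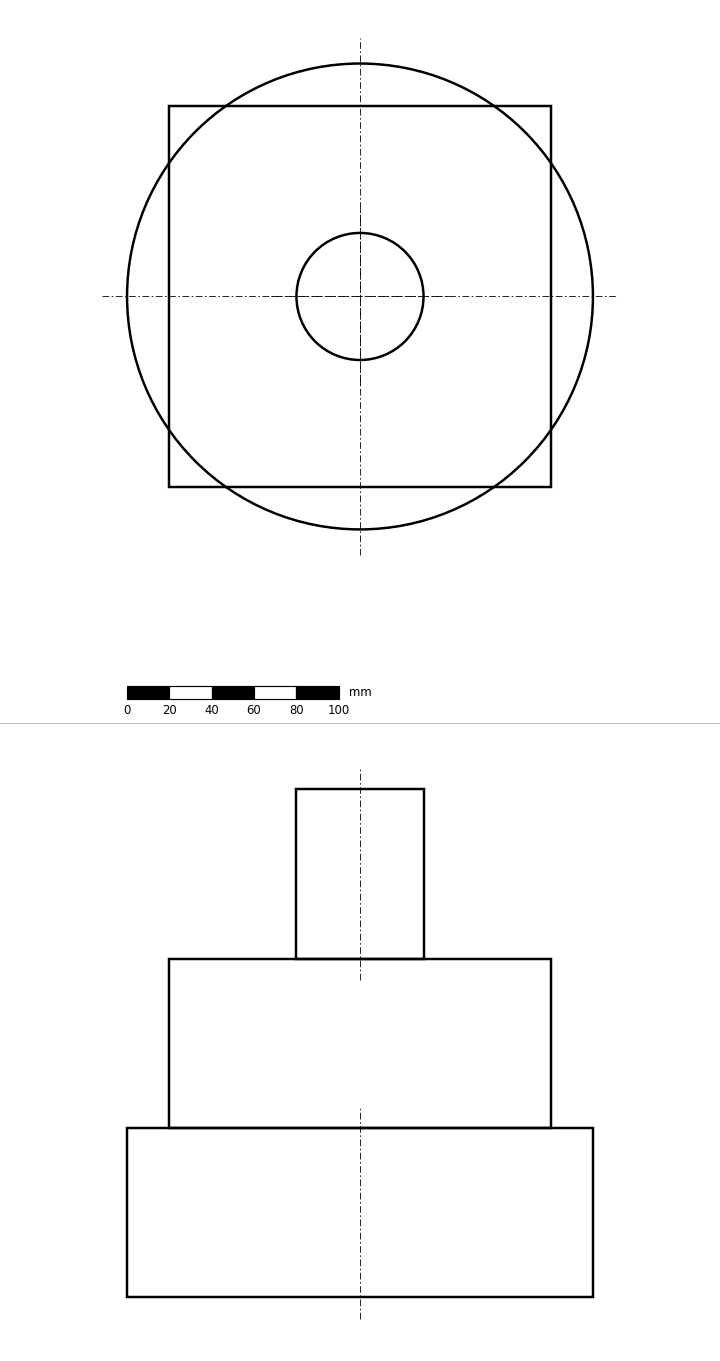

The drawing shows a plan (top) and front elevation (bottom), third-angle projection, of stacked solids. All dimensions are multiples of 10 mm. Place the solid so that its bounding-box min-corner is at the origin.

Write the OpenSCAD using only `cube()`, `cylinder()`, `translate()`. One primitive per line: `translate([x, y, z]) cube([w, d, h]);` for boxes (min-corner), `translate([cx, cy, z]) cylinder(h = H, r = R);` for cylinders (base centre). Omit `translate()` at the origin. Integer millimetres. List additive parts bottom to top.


translate([110, 110, 0]) cylinder(h = 80, r = 110);
translate([20, 20, 80]) cube([180, 180, 80]);
translate([110, 110, 160]) cylinder(h = 80, r = 30);


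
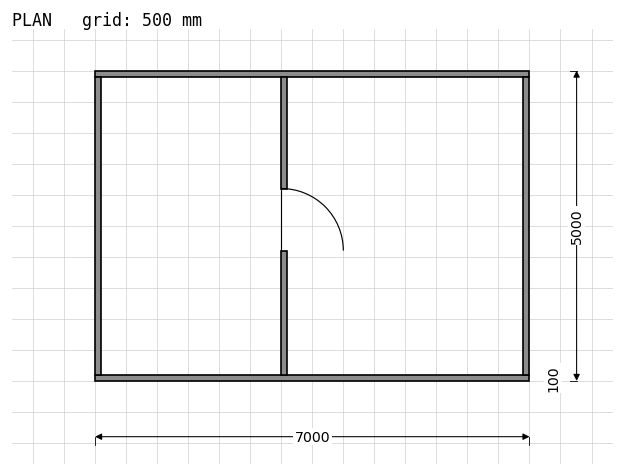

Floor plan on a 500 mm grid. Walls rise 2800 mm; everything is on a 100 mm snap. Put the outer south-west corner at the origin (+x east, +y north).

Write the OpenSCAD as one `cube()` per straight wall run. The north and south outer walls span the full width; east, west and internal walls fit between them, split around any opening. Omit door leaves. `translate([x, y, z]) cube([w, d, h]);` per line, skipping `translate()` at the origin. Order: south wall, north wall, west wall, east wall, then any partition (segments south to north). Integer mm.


cube([7000, 100, 2800]);
translate([0, 4900, 0]) cube([7000, 100, 2800]);
translate([0, 100, 0]) cube([100, 4800, 2800]);
translate([6900, 100, 0]) cube([100, 4800, 2800]);
translate([3000, 100, 0]) cube([100, 2000, 2800]);
translate([3000, 3100, 0]) cube([100, 1800, 2800]);


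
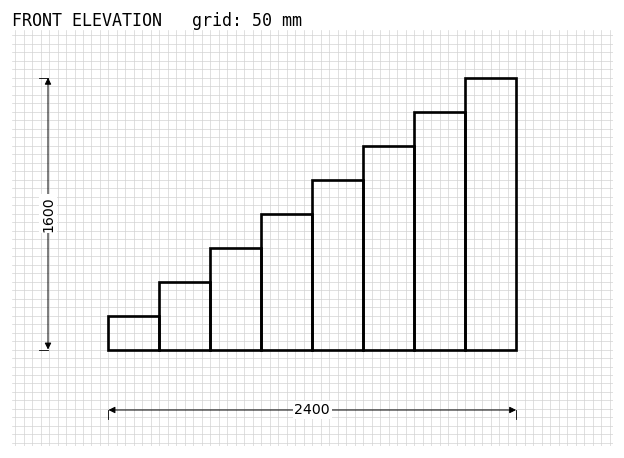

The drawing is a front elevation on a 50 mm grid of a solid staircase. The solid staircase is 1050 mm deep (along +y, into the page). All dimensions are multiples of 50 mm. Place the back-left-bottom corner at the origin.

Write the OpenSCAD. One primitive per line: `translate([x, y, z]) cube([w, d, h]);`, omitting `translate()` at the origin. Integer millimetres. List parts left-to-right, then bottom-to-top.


cube([300, 1050, 200]);
translate([300, 0, 0]) cube([300, 1050, 400]);
translate([600, 0, 0]) cube([300, 1050, 600]);
translate([900, 0, 0]) cube([300, 1050, 800]);
translate([1200, 0, 0]) cube([300, 1050, 1000]);
translate([1500, 0, 0]) cube([300, 1050, 1200]);
translate([1800, 0, 0]) cube([300, 1050, 1400]);
translate([2100, 0, 0]) cube([300, 1050, 1600]);


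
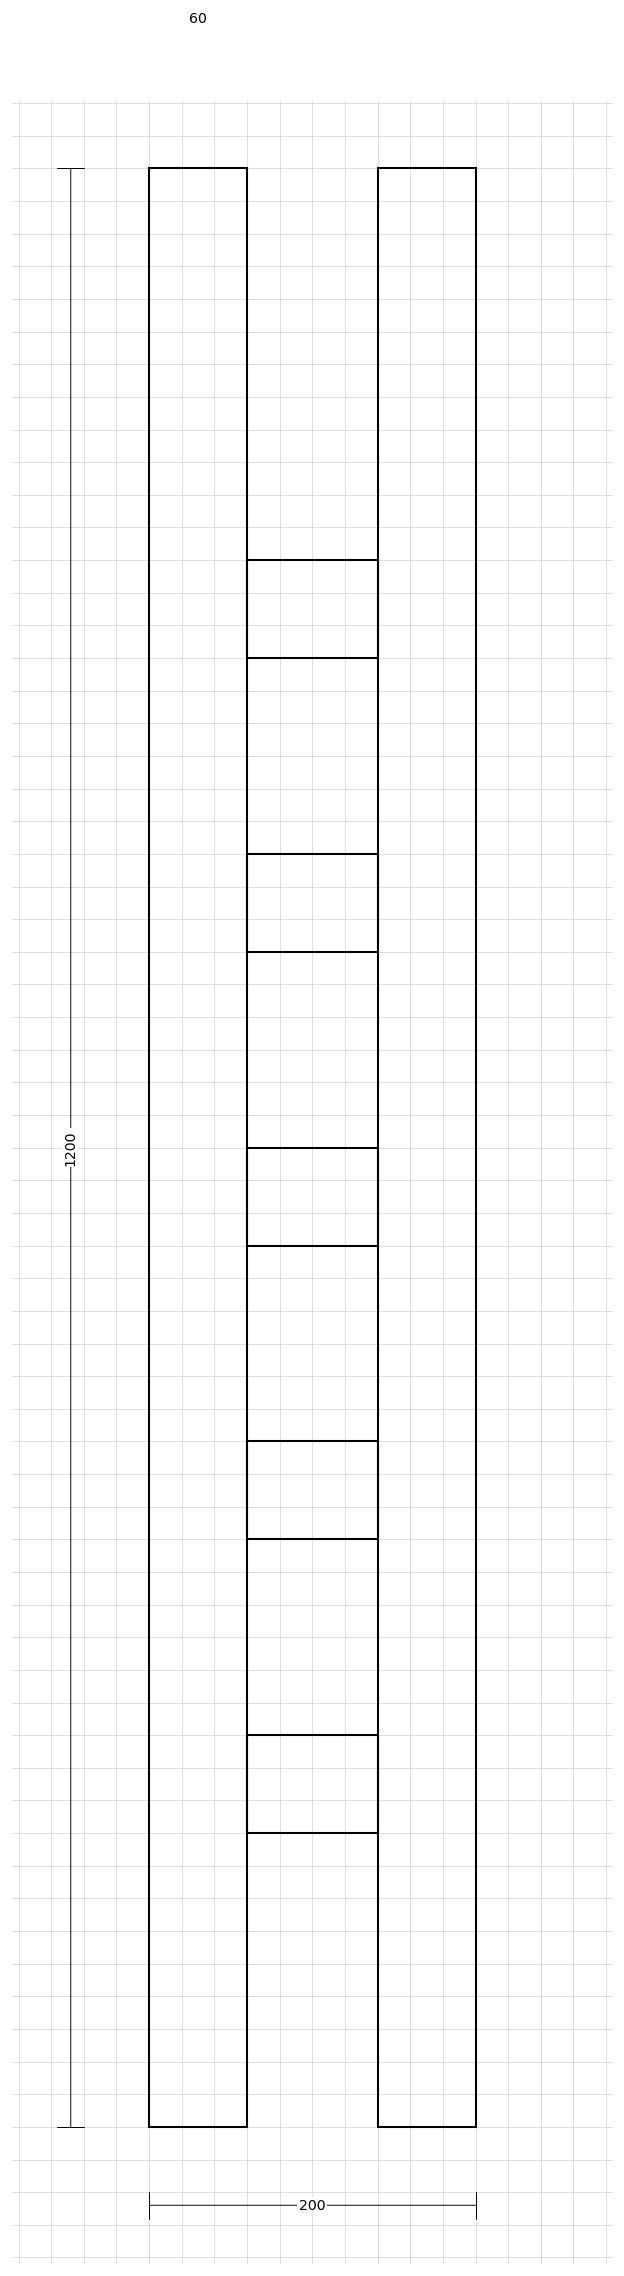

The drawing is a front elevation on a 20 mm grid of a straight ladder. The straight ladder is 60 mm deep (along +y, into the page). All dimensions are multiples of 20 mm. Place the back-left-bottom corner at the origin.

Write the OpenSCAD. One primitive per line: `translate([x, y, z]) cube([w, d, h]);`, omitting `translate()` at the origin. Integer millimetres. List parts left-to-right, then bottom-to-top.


cube([60, 60, 1200]);
translate([60, 0, 180]) cube([80, 60, 60]);
translate([60, 0, 360]) cube([80, 60, 60]);
translate([60, 0, 540]) cube([80, 60, 60]);
translate([60, 0, 720]) cube([80, 60, 60]);
translate([60, 0, 900]) cube([80, 60, 60]);
translate([140, 0, 0]) cube([60, 60, 1200]);
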